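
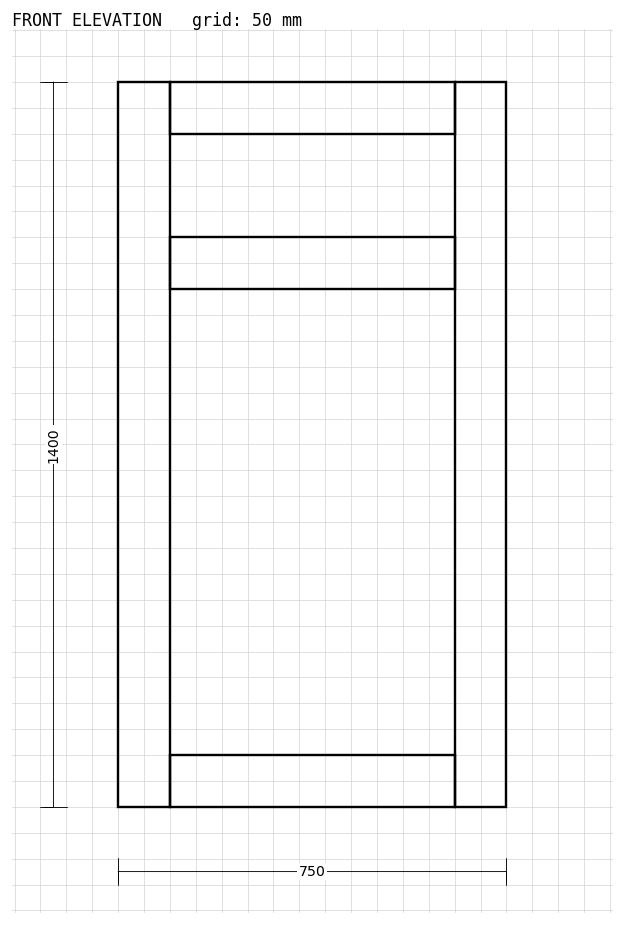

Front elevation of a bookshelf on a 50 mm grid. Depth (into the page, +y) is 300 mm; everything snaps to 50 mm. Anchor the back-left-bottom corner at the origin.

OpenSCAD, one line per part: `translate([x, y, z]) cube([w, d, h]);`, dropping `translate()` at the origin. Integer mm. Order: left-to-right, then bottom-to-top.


cube([100, 300, 1400]);
translate([100, 0, 0]) cube([550, 300, 100]);
translate([100, 0, 1000]) cube([550, 300, 100]);
translate([100, 0, 1300]) cube([550, 300, 100]);
translate([650, 0, 0]) cube([100, 300, 1400]);


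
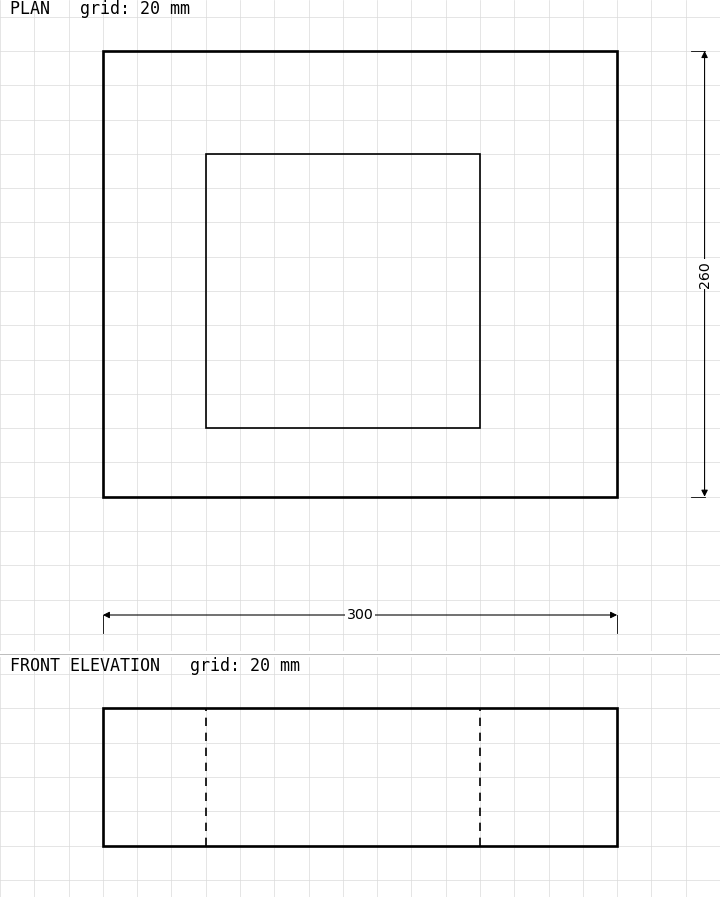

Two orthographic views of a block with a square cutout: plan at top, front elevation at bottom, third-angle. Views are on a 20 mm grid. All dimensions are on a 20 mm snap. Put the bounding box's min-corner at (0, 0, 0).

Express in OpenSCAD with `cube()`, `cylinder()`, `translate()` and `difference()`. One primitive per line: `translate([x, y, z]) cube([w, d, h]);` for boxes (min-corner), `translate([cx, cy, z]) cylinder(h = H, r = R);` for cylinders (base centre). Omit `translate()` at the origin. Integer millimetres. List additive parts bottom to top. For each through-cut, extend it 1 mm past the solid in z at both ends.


difference() {
  cube([300, 260, 80]);
  translate([60, 40, -1]) cube([160, 160, 82]);
}


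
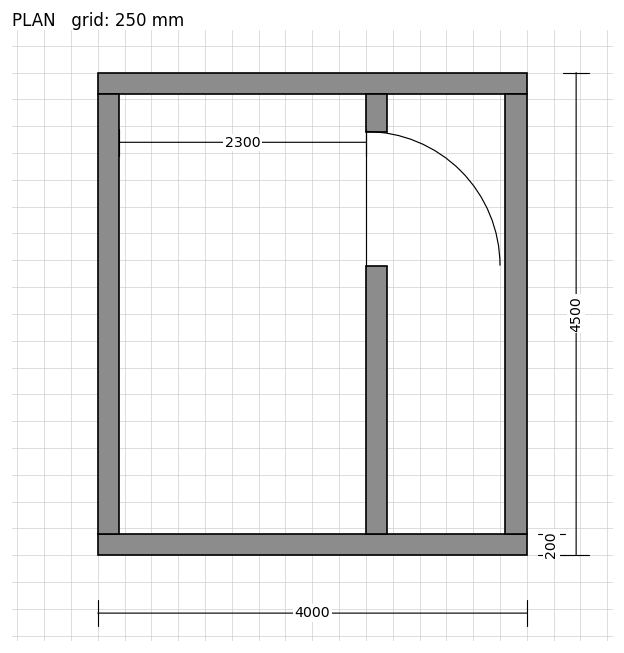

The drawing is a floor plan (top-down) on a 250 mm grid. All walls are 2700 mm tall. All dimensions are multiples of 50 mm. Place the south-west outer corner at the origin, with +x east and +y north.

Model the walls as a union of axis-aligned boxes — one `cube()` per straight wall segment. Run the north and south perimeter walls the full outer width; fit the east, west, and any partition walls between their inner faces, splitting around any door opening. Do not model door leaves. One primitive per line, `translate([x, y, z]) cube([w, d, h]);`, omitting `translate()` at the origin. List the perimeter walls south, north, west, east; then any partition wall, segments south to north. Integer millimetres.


cube([4000, 200, 2700]);
translate([0, 4300, 0]) cube([4000, 200, 2700]);
translate([0, 200, 0]) cube([200, 4100, 2700]);
translate([3800, 200, 0]) cube([200, 4100, 2700]);
translate([2500, 200, 0]) cube([200, 2500, 2700]);
translate([2500, 3950, 0]) cube([200, 350, 2700]);


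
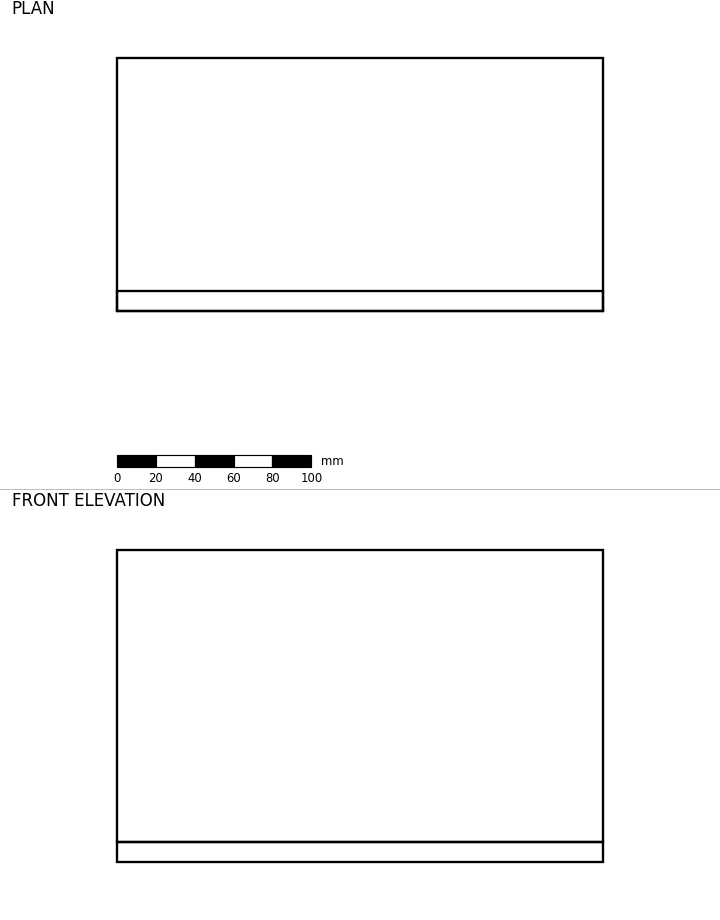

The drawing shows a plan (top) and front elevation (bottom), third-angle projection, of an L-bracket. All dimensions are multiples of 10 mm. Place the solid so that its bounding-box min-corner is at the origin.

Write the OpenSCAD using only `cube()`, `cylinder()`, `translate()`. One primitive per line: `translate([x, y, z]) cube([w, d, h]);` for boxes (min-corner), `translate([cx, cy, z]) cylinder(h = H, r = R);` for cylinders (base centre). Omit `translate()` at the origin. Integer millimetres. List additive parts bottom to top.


cube([250, 130, 10]);
translate([0, 0, 10]) cube([250, 10, 150]);


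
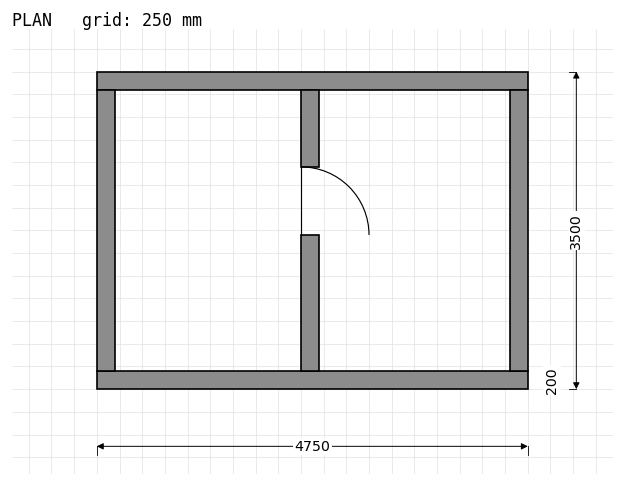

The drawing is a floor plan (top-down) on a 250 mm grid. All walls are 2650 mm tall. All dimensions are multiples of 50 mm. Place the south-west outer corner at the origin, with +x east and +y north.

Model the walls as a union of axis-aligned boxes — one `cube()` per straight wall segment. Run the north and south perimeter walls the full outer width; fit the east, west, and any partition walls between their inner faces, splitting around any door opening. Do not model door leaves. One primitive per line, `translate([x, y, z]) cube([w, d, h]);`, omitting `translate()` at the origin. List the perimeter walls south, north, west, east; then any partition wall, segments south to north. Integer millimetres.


cube([4750, 200, 2650]);
translate([0, 3300, 0]) cube([4750, 200, 2650]);
translate([0, 200, 0]) cube([200, 3100, 2650]);
translate([4550, 200, 0]) cube([200, 3100, 2650]);
translate([2250, 200, 0]) cube([200, 1500, 2650]);
translate([2250, 2450, 0]) cube([200, 850, 2650]);


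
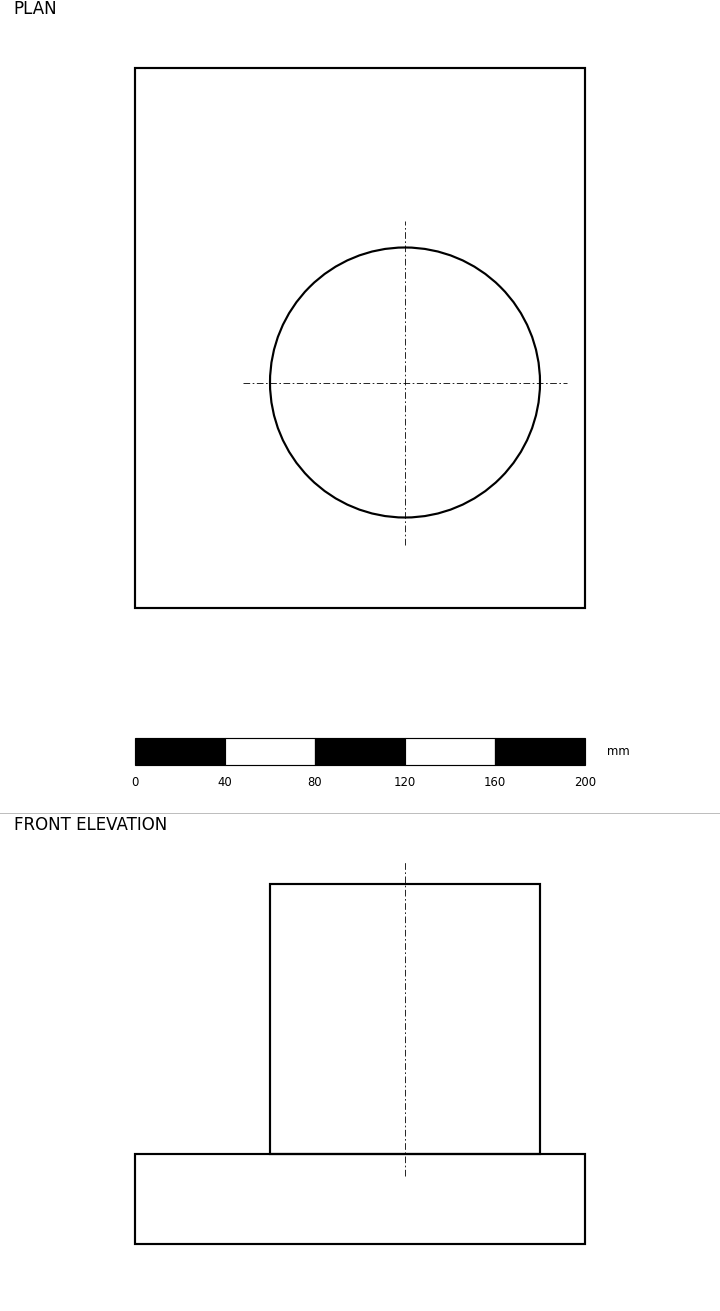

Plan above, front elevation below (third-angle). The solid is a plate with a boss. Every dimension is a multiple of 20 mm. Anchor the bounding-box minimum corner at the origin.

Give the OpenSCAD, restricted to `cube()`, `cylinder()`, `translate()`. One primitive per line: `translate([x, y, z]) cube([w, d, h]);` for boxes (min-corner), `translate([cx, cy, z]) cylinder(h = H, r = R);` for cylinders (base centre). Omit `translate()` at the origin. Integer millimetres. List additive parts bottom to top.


cube([200, 240, 40]);
translate([120, 100, 40]) cylinder(h = 120, r = 60);


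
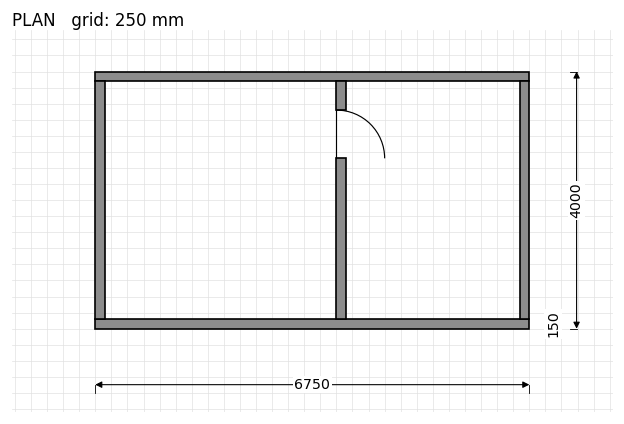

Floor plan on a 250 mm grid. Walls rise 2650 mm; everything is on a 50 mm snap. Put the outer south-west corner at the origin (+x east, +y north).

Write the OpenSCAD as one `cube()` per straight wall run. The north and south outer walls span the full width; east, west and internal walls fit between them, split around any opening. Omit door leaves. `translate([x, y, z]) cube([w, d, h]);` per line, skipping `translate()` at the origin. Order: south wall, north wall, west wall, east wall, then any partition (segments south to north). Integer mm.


cube([6750, 150, 2650]);
translate([0, 3850, 0]) cube([6750, 150, 2650]);
translate([0, 150, 0]) cube([150, 3700, 2650]);
translate([6600, 150, 0]) cube([150, 3700, 2650]);
translate([3750, 150, 0]) cube([150, 2500, 2650]);
translate([3750, 3400, 0]) cube([150, 450, 2650]);


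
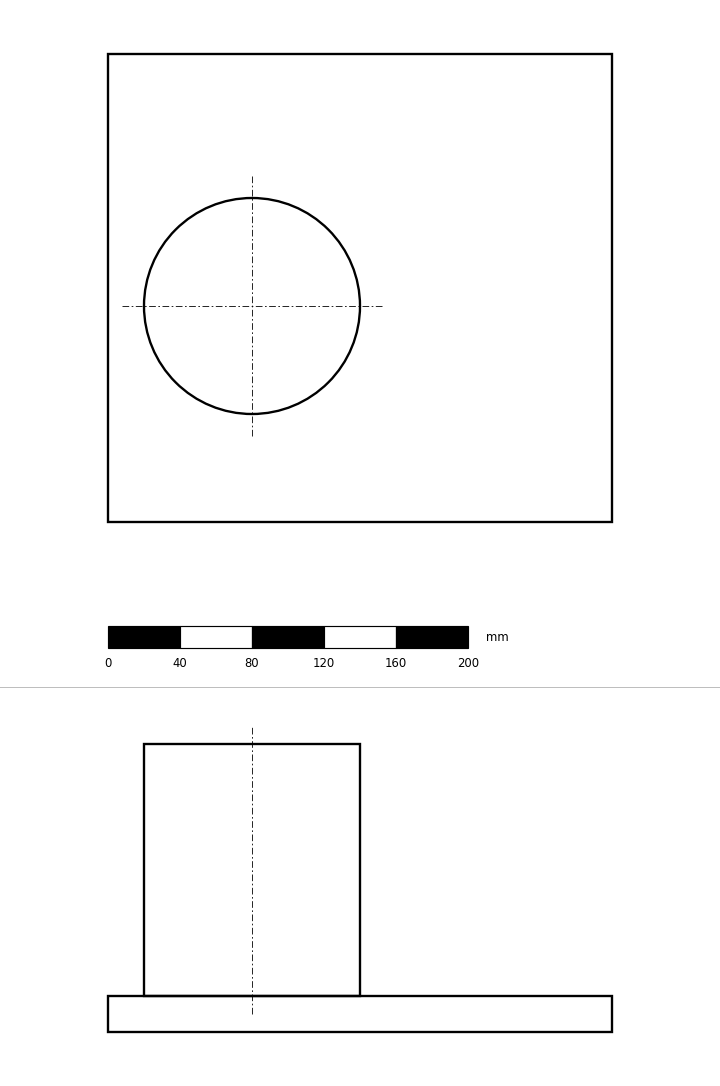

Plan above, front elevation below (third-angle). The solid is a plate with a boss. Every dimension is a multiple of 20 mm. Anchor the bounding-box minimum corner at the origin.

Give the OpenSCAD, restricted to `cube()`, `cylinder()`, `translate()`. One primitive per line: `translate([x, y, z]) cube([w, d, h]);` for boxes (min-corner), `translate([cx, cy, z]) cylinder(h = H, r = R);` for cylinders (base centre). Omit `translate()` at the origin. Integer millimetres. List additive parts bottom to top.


cube([280, 260, 20]);
translate([80, 120, 20]) cylinder(h = 140, r = 60);


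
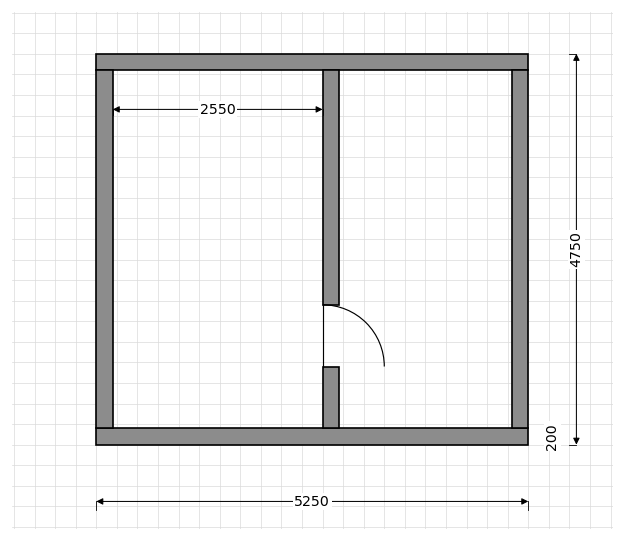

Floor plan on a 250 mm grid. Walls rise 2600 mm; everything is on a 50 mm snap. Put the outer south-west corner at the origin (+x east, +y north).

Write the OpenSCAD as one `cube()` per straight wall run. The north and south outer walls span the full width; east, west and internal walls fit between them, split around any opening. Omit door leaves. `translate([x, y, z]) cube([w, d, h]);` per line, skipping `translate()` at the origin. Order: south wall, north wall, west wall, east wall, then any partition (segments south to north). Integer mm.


cube([5250, 200, 2600]);
translate([0, 4550, 0]) cube([5250, 200, 2600]);
translate([0, 200, 0]) cube([200, 4350, 2600]);
translate([5050, 200, 0]) cube([200, 4350, 2600]);
translate([2750, 200, 0]) cube([200, 750, 2600]);
translate([2750, 1700, 0]) cube([200, 2850, 2600]);


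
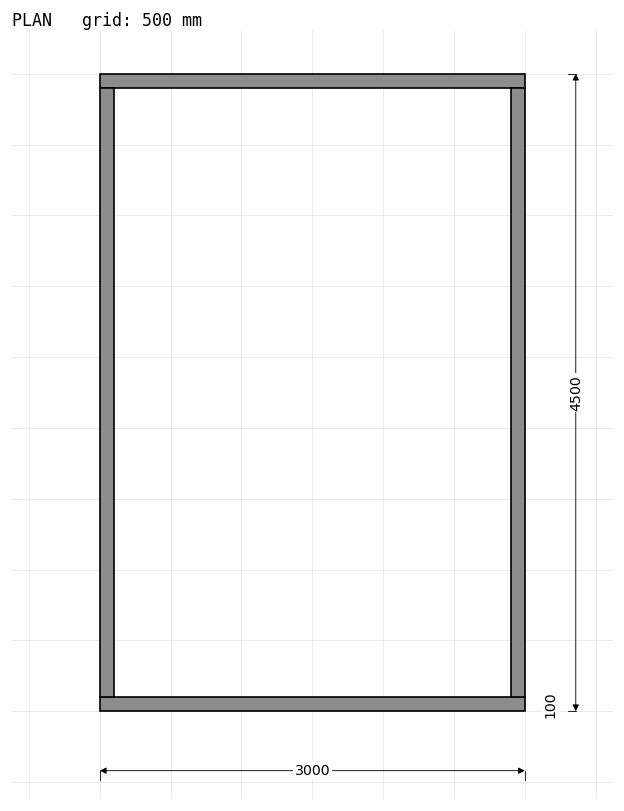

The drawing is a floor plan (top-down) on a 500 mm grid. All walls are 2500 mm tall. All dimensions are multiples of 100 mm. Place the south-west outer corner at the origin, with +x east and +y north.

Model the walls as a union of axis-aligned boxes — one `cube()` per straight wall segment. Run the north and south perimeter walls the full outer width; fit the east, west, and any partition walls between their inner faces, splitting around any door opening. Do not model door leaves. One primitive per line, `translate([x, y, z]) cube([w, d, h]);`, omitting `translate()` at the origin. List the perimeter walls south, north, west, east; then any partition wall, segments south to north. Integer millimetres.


cube([3000, 100, 2500]);
translate([0, 4400, 0]) cube([3000, 100, 2500]);
translate([0, 100, 0]) cube([100, 4300, 2500]);
translate([2900, 100, 0]) cube([100, 4300, 2500]);


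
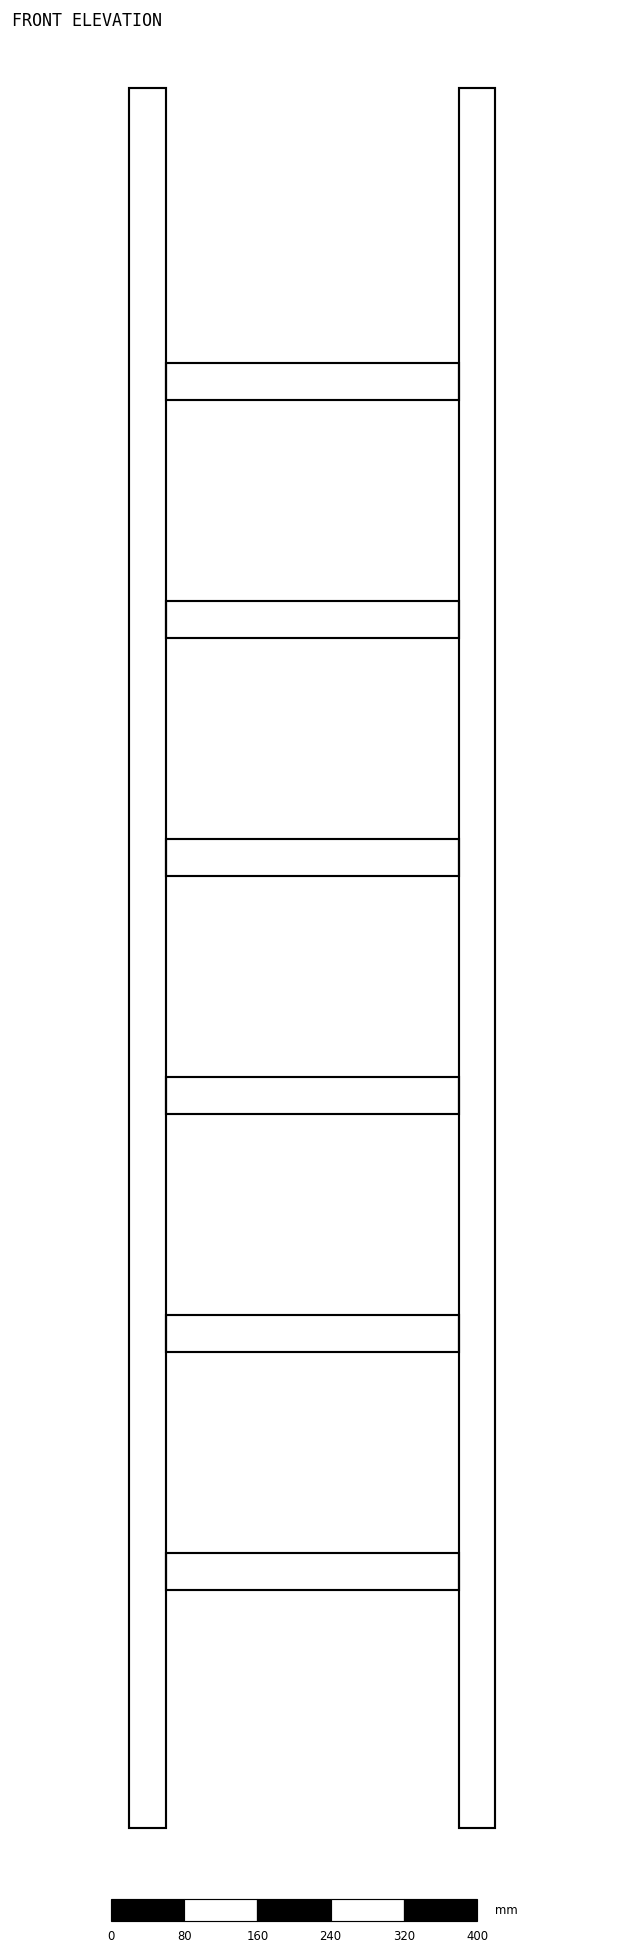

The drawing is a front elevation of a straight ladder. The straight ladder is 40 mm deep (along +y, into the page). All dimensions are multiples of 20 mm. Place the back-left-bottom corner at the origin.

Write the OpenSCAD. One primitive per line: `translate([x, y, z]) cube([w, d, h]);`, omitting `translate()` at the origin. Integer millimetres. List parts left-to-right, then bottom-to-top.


cube([40, 40, 1900]);
translate([40, 0, 260]) cube([320, 40, 40]);
translate([40, 0, 520]) cube([320, 40, 40]);
translate([40, 0, 780]) cube([320, 40, 40]);
translate([40, 0, 1040]) cube([320, 40, 40]);
translate([40, 0, 1300]) cube([320, 40, 40]);
translate([40, 0, 1560]) cube([320, 40, 40]);
translate([360, 0, 0]) cube([40, 40, 1900]);


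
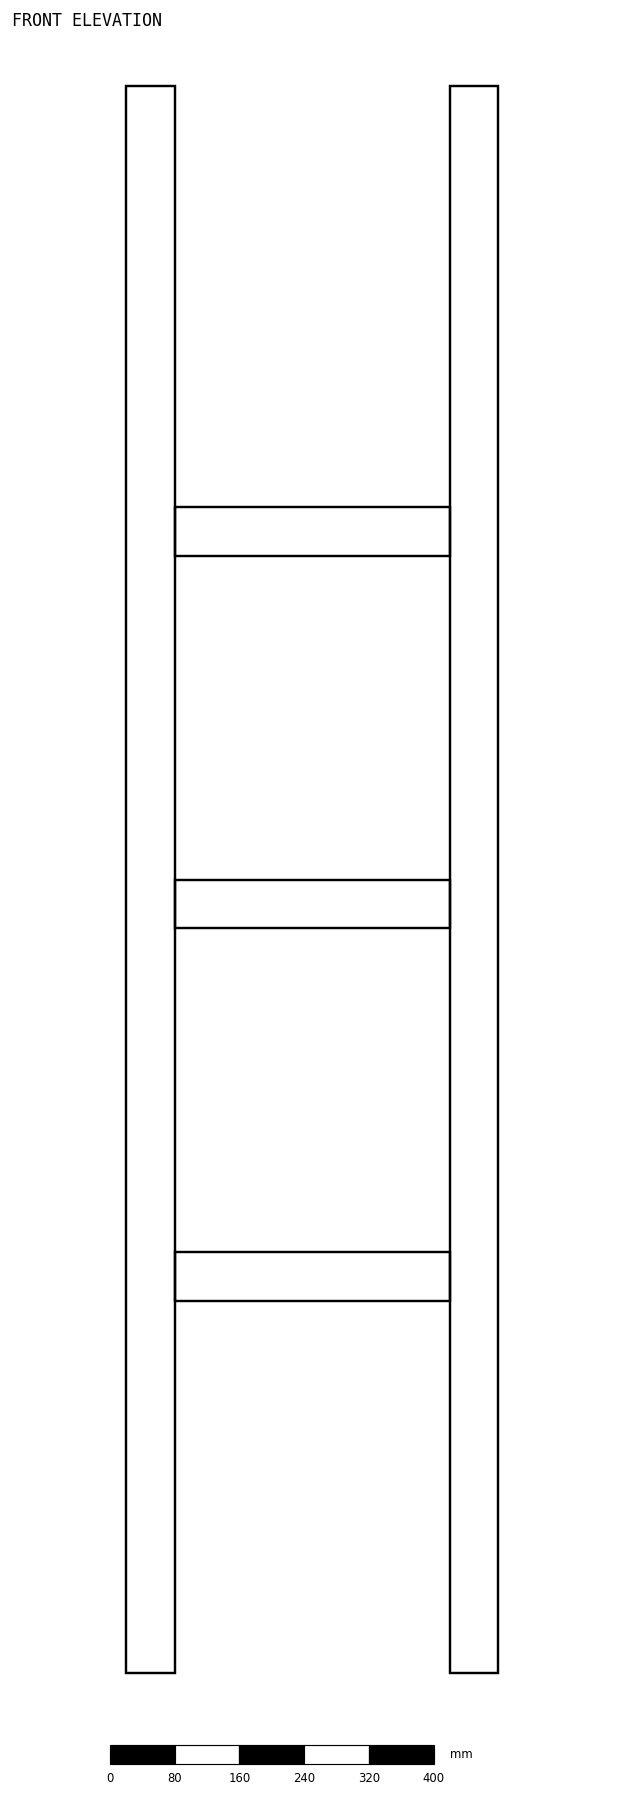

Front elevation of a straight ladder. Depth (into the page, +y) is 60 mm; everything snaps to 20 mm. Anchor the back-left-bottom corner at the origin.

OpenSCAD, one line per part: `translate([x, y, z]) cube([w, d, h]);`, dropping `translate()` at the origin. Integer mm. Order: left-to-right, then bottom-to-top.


cube([60, 60, 1960]);
translate([60, 0, 460]) cube([340, 60, 60]);
translate([60, 0, 920]) cube([340, 60, 60]);
translate([60, 0, 1380]) cube([340, 60, 60]);
translate([400, 0, 0]) cube([60, 60, 1960]);


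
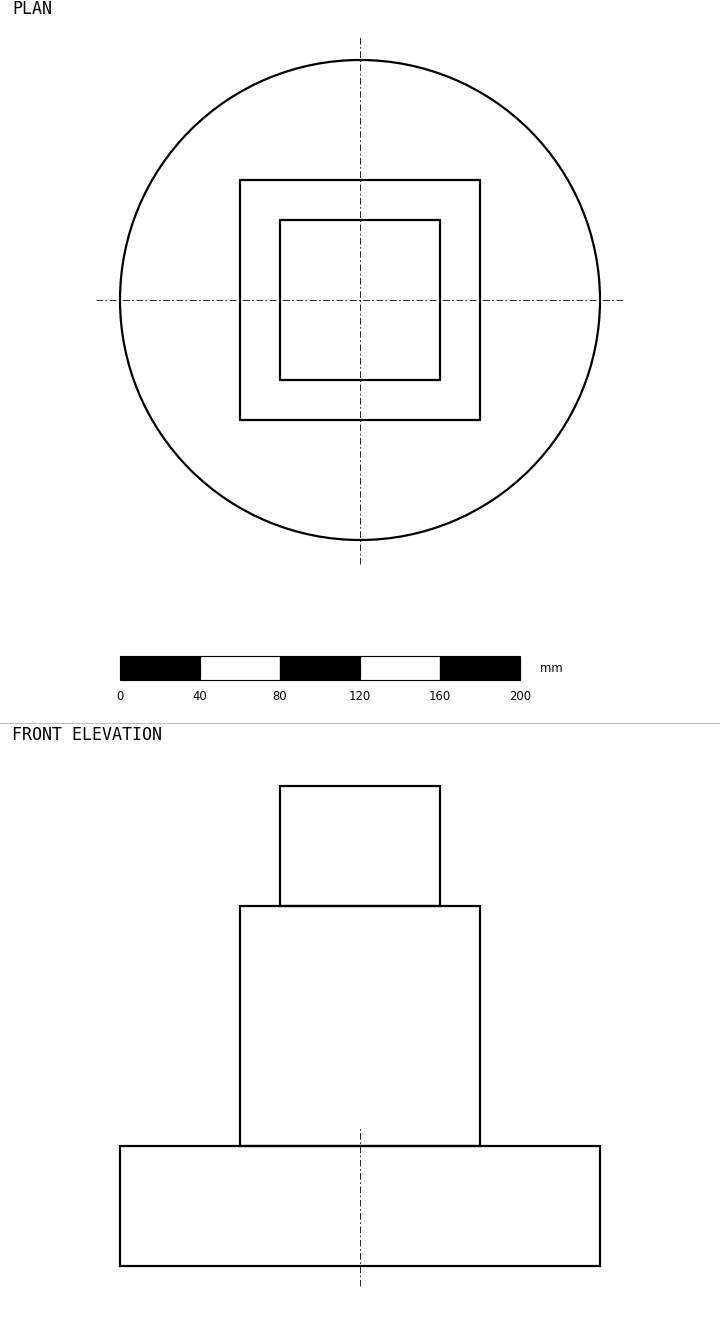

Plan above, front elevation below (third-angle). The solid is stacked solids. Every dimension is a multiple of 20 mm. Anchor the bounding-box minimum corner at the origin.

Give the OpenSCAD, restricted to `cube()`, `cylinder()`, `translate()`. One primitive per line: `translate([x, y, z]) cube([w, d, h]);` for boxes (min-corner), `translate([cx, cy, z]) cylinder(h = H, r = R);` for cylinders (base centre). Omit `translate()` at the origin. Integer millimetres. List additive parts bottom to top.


translate([120, 120, 0]) cylinder(h = 60, r = 120);
translate([60, 60, 60]) cube([120, 120, 120]);
translate([80, 80, 180]) cube([80, 80, 60]);


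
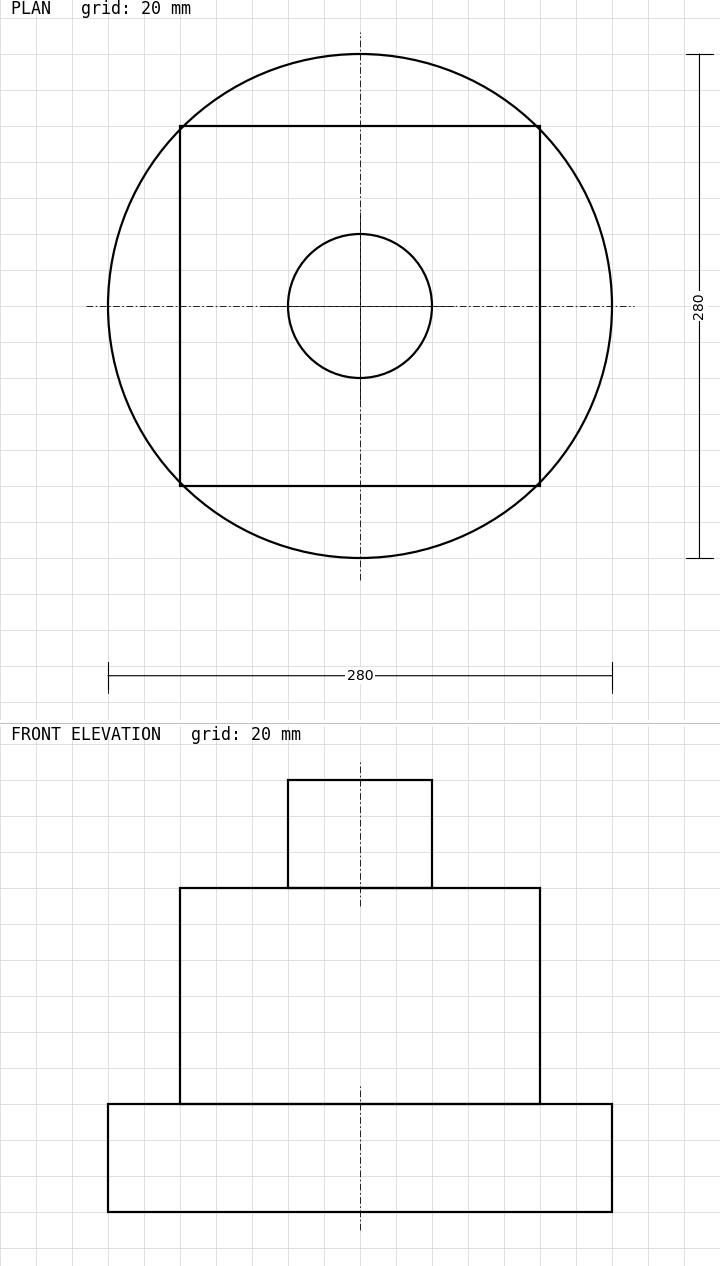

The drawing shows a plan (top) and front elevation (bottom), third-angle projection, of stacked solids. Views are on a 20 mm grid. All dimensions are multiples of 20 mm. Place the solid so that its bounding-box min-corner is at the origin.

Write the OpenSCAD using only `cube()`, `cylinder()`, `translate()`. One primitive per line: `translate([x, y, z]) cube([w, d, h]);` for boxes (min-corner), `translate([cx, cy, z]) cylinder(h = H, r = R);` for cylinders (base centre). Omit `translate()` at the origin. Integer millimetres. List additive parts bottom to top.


translate([140, 140, 0]) cylinder(h = 60, r = 140);
translate([40, 40, 60]) cube([200, 200, 120]);
translate([140, 140, 180]) cylinder(h = 60, r = 40);


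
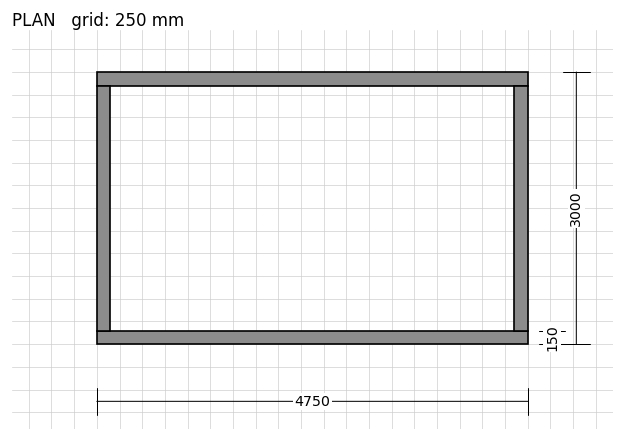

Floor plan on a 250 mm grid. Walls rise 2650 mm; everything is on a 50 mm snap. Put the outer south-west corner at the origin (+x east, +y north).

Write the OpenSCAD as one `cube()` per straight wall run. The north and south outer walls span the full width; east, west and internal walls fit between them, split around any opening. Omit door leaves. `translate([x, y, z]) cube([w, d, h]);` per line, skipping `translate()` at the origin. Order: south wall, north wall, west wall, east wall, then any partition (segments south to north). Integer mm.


cube([4750, 150, 2650]);
translate([0, 2850, 0]) cube([4750, 150, 2650]);
translate([0, 150, 0]) cube([150, 2700, 2650]);
translate([4600, 150, 0]) cube([150, 2700, 2650]);


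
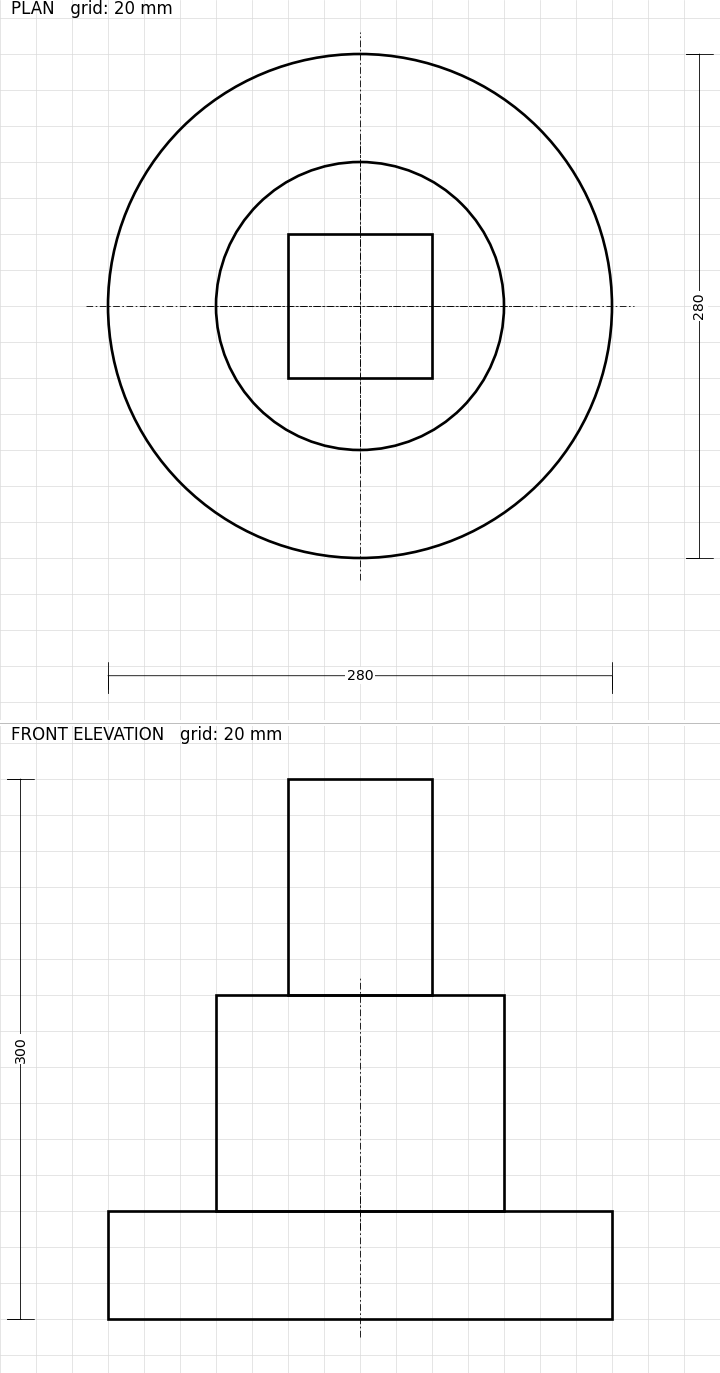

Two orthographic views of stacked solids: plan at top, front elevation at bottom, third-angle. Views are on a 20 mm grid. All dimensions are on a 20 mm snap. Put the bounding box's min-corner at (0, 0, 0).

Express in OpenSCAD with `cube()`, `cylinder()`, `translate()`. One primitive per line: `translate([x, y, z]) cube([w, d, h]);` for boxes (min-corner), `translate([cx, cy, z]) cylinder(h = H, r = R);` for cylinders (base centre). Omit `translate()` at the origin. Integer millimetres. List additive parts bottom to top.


translate([140, 140, 0]) cylinder(h = 60, r = 140);
translate([140, 140, 60]) cylinder(h = 120, r = 80);
translate([100, 100, 180]) cube([80, 80, 120]);


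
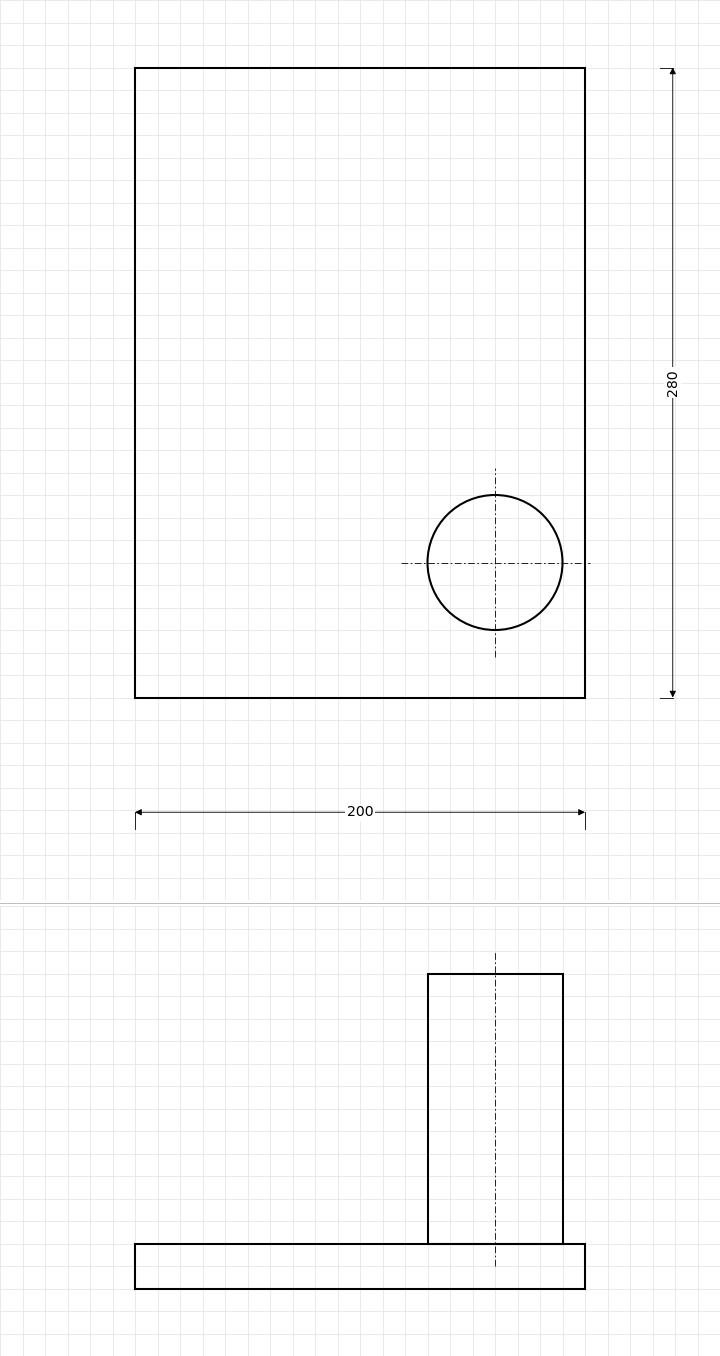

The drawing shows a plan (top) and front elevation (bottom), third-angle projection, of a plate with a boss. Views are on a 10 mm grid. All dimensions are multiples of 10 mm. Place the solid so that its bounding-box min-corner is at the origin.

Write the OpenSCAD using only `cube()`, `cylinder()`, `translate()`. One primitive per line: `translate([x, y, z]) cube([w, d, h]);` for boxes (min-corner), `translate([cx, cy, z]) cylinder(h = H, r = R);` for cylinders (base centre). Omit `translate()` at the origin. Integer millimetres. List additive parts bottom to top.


cube([200, 280, 20]);
translate([160, 60, 20]) cylinder(h = 120, r = 30);


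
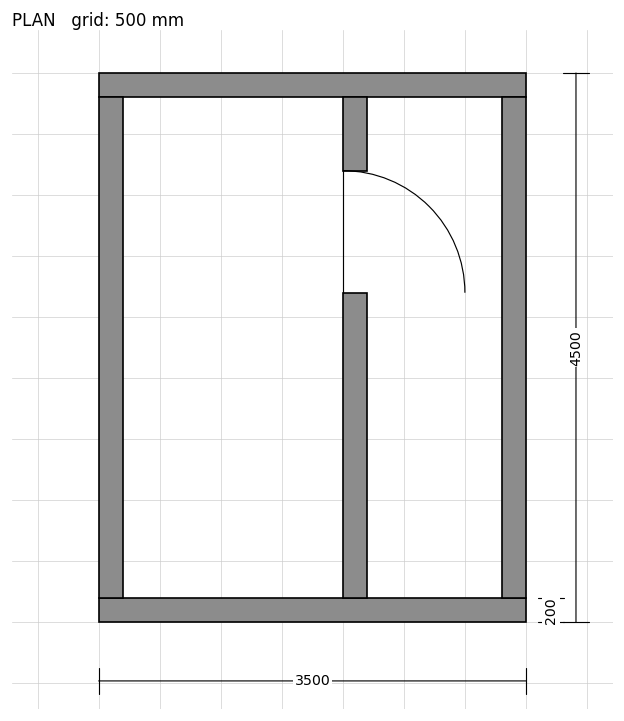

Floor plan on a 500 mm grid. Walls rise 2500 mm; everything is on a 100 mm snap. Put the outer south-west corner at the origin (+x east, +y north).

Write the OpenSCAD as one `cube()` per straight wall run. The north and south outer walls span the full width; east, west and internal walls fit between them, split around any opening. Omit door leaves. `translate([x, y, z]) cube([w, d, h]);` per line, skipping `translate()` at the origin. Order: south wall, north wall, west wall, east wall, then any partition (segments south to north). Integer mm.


cube([3500, 200, 2500]);
translate([0, 4300, 0]) cube([3500, 200, 2500]);
translate([0, 200, 0]) cube([200, 4100, 2500]);
translate([3300, 200, 0]) cube([200, 4100, 2500]);
translate([2000, 200, 0]) cube([200, 2500, 2500]);
translate([2000, 3700, 0]) cube([200, 600, 2500]);


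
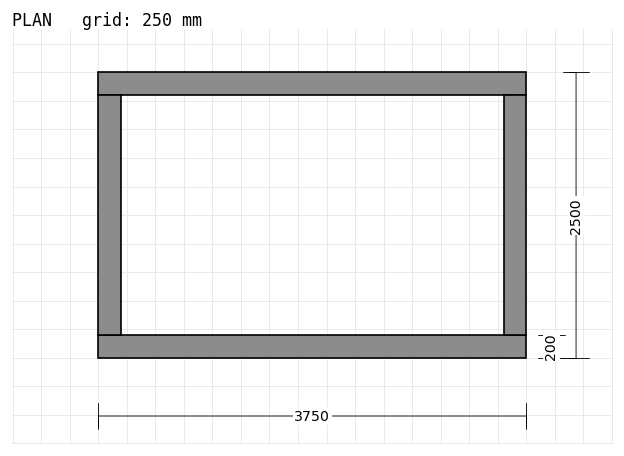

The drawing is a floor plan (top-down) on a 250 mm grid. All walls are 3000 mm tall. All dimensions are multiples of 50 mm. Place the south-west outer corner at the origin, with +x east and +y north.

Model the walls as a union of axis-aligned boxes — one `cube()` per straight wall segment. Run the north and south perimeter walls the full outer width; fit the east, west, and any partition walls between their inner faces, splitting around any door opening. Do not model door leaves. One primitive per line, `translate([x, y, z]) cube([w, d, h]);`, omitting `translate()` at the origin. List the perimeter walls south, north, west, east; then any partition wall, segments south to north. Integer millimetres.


cube([3750, 200, 3000]);
translate([0, 2300, 0]) cube([3750, 200, 3000]);
translate([0, 200, 0]) cube([200, 2100, 3000]);
translate([3550, 200, 0]) cube([200, 2100, 3000]);


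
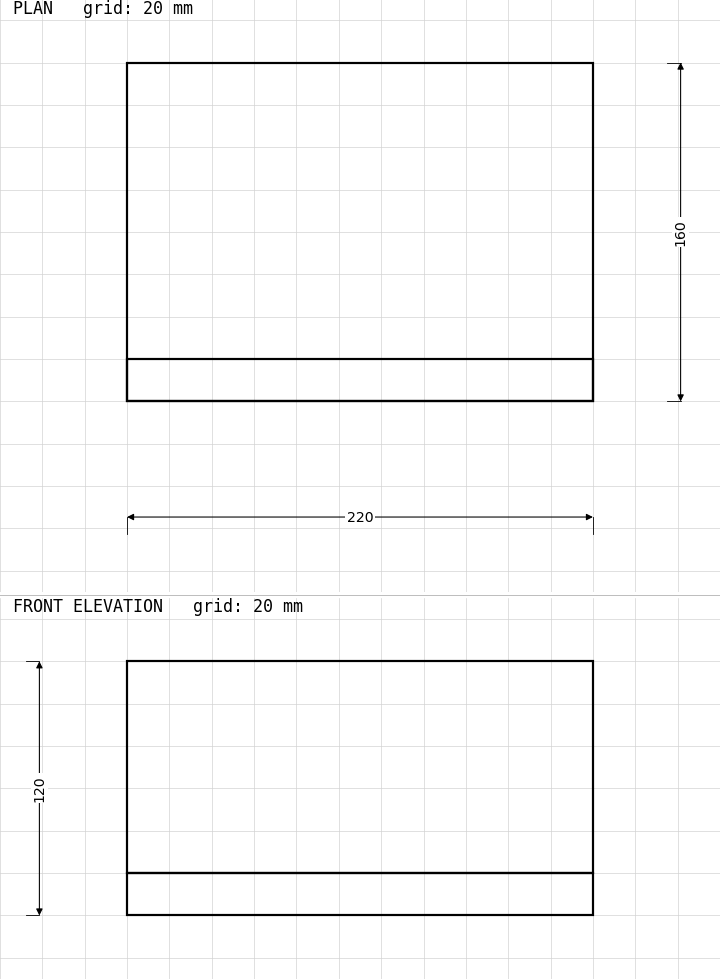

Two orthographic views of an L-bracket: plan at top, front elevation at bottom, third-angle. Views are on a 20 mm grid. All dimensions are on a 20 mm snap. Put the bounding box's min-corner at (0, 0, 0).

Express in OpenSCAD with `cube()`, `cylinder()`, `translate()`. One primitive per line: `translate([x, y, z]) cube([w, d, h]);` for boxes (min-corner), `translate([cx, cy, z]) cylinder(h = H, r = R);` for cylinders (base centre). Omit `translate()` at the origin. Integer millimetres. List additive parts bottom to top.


cube([220, 160, 20]);
translate([0, 0, 20]) cube([220, 20, 100]);


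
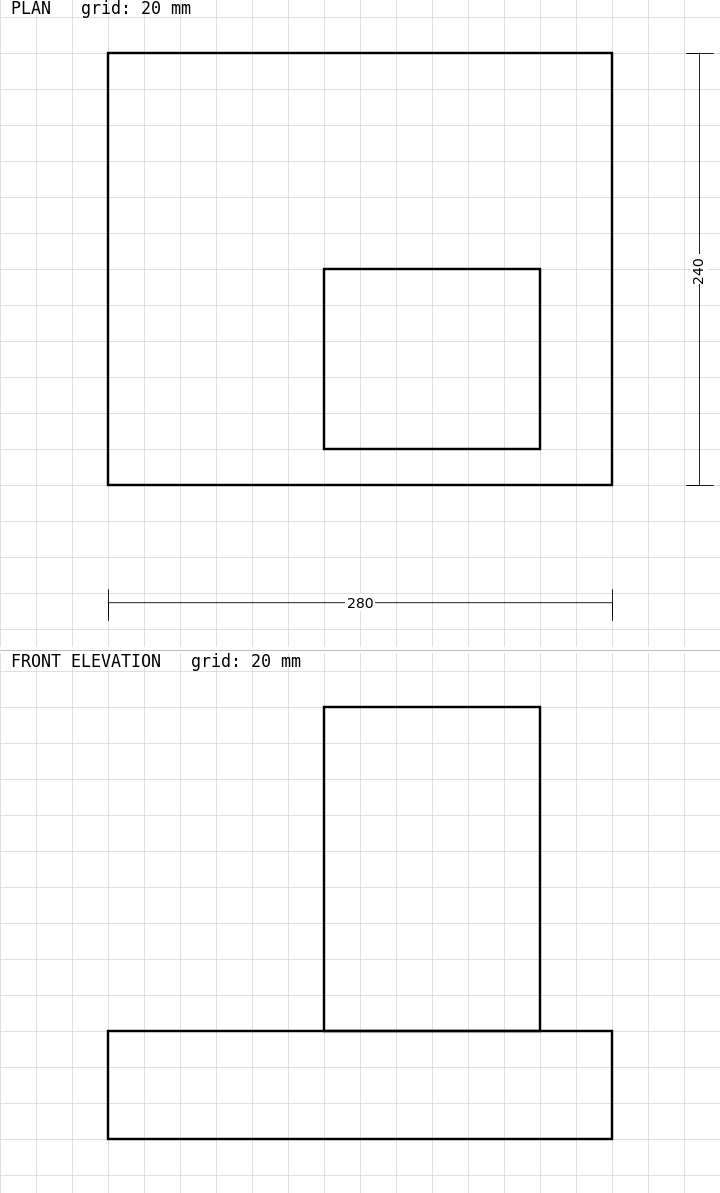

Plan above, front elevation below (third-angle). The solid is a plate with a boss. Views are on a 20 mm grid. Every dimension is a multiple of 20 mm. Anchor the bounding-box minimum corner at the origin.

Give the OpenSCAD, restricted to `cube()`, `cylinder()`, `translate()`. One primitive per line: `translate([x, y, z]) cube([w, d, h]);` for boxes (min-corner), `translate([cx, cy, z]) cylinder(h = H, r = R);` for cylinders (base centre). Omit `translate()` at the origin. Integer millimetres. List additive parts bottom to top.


cube([280, 240, 60]);
translate([120, 20, 60]) cube([120, 100, 180]);


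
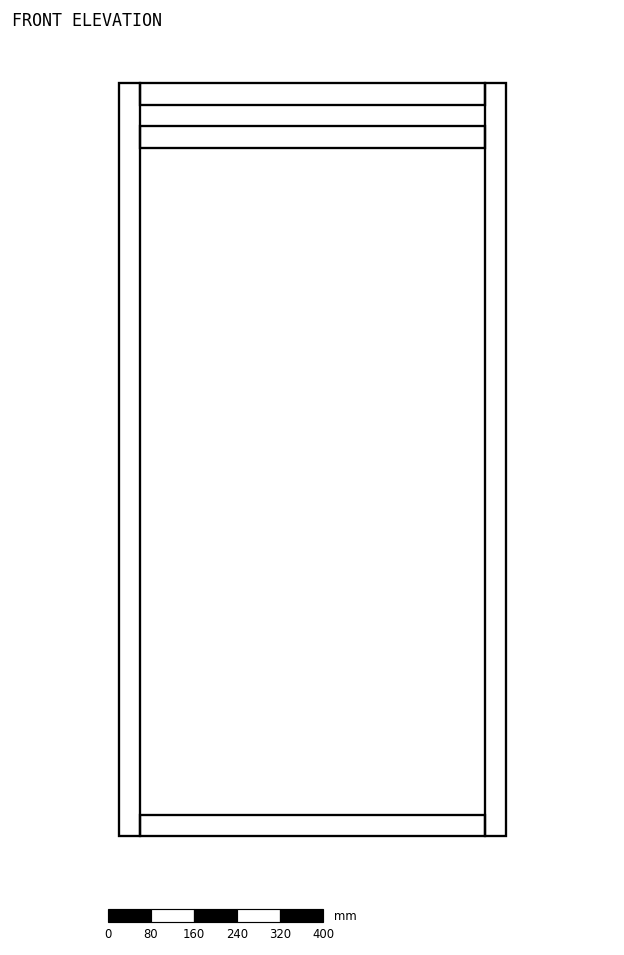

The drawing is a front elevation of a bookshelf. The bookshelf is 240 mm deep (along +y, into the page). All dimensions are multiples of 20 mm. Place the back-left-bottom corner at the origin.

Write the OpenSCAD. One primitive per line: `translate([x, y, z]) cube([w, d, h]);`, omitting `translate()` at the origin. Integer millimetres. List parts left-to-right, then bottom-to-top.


cube([40, 240, 1400]);
translate([40, 0, 0]) cube([640, 240, 40]);
translate([40, 0, 1280]) cube([640, 240, 40]);
translate([40, 0, 1360]) cube([640, 240, 40]);
translate([680, 0, 0]) cube([40, 240, 1400]);


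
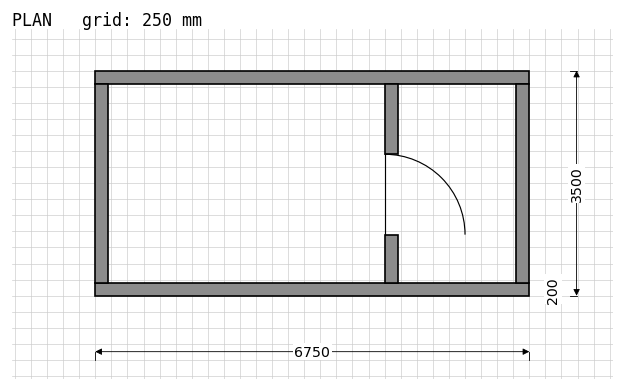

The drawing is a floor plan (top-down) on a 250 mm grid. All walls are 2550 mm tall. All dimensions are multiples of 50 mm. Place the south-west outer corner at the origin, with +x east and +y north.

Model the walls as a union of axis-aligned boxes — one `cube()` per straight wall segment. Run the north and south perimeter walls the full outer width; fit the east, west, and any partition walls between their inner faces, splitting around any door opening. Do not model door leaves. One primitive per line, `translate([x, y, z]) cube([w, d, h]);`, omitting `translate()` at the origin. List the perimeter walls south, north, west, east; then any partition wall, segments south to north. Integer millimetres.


cube([6750, 200, 2550]);
translate([0, 3300, 0]) cube([6750, 200, 2550]);
translate([0, 200, 0]) cube([200, 3100, 2550]);
translate([6550, 200, 0]) cube([200, 3100, 2550]);
translate([4500, 200, 0]) cube([200, 750, 2550]);
translate([4500, 2200, 0]) cube([200, 1100, 2550]);


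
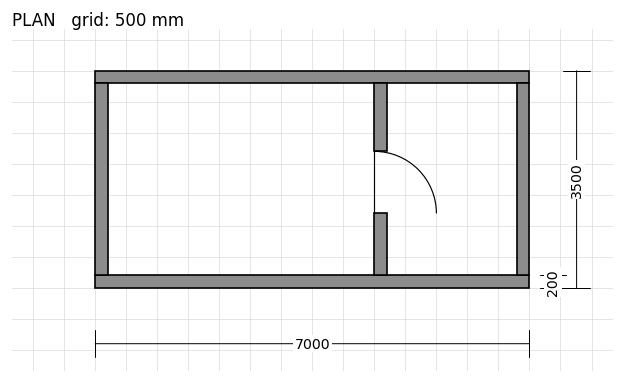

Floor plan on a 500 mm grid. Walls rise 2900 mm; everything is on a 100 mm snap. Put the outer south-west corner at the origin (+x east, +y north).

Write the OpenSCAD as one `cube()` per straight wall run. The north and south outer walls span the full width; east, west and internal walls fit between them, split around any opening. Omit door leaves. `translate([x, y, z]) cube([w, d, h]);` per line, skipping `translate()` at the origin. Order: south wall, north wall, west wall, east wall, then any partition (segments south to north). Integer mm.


cube([7000, 200, 2900]);
translate([0, 3300, 0]) cube([7000, 200, 2900]);
translate([0, 200, 0]) cube([200, 3100, 2900]);
translate([6800, 200, 0]) cube([200, 3100, 2900]);
translate([4500, 200, 0]) cube([200, 1000, 2900]);
translate([4500, 2200, 0]) cube([200, 1100, 2900]);


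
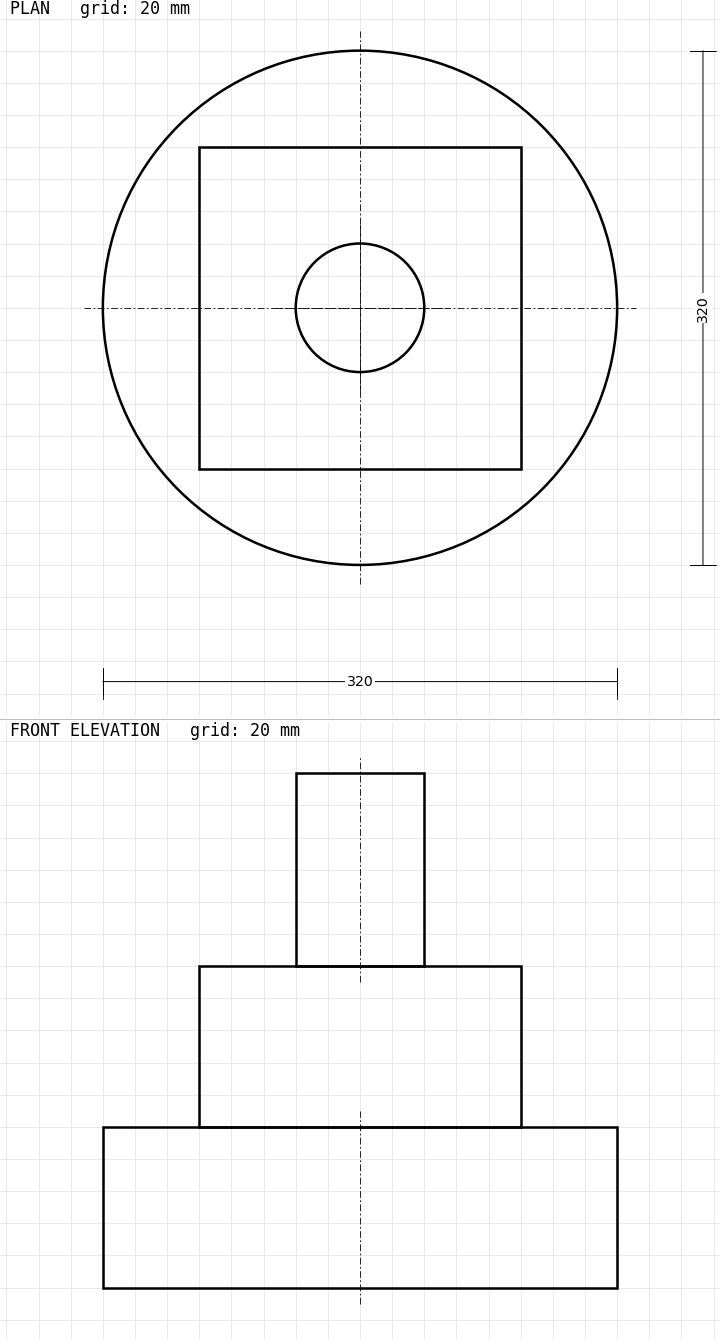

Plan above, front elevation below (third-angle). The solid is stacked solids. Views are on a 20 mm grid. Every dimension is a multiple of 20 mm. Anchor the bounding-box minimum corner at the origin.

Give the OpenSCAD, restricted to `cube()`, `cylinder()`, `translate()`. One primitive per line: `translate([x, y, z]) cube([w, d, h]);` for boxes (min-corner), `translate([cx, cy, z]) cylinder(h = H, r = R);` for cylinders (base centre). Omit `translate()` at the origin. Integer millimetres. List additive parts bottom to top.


translate([160, 160, 0]) cylinder(h = 100, r = 160);
translate([60, 60, 100]) cube([200, 200, 100]);
translate([160, 160, 200]) cylinder(h = 120, r = 40);


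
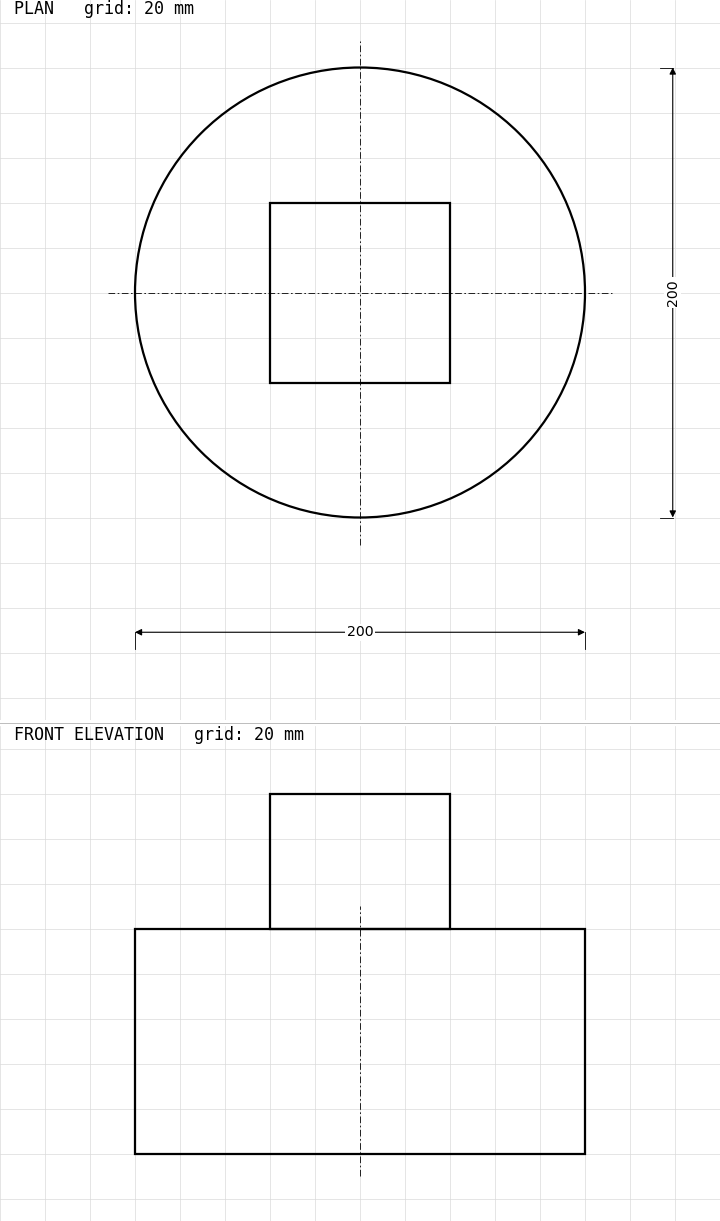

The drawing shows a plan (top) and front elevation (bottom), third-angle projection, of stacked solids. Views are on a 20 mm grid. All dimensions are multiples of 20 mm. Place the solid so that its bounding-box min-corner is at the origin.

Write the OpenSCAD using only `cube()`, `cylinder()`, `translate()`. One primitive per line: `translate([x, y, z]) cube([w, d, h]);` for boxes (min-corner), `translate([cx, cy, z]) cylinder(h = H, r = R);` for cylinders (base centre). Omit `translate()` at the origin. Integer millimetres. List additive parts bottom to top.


translate([100, 100, 0]) cylinder(h = 100, r = 100);
translate([60, 60, 100]) cube([80, 80, 60]);


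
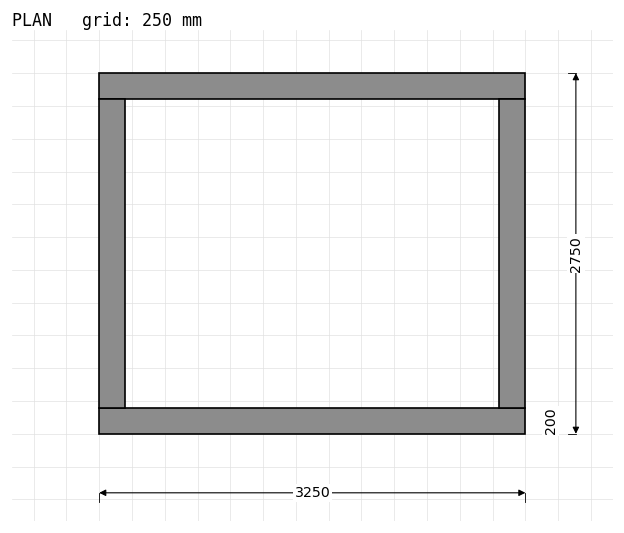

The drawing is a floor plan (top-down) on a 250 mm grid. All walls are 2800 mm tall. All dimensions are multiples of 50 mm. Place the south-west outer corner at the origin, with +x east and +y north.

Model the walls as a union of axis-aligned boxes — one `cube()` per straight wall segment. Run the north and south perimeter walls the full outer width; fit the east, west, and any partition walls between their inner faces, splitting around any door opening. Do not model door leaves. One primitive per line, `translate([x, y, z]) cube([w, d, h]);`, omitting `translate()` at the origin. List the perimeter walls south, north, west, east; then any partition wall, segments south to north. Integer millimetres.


cube([3250, 200, 2800]);
translate([0, 2550, 0]) cube([3250, 200, 2800]);
translate([0, 200, 0]) cube([200, 2350, 2800]);
translate([3050, 200, 0]) cube([200, 2350, 2800]);


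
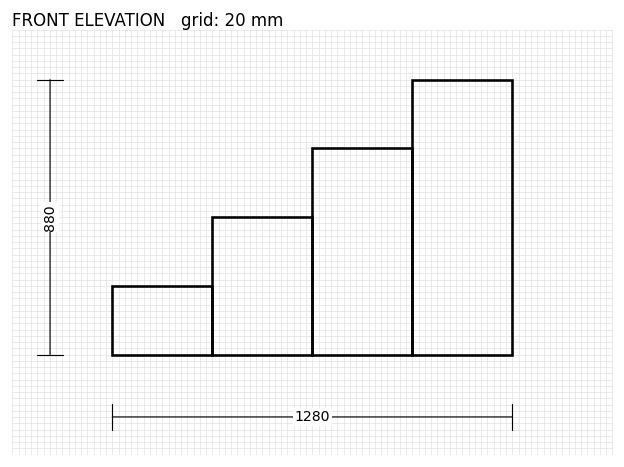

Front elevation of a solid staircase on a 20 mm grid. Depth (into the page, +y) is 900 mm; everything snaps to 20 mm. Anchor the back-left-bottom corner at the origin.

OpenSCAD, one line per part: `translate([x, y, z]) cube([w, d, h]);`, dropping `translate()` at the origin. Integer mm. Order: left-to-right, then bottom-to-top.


cube([320, 900, 220]);
translate([320, 0, 0]) cube([320, 900, 440]);
translate([640, 0, 0]) cube([320, 900, 660]);
translate([960, 0, 0]) cube([320, 900, 880]);


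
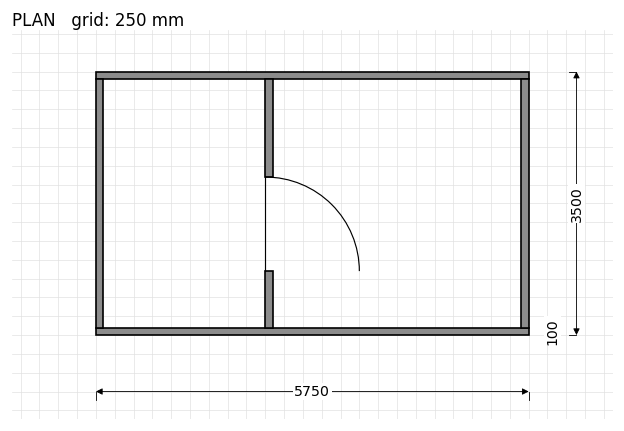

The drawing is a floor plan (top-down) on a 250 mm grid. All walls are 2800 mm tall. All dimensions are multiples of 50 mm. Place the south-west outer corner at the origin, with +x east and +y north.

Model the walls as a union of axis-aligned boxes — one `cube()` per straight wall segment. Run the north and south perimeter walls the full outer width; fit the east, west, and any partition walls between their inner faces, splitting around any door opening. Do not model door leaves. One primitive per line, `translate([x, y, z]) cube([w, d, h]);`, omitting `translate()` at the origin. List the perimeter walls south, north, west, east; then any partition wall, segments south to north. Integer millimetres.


cube([5750, 100, 2800]);
translate([0, 3400, 0]) cube([5750, 100, 2800]);
translate([0, 100, 0]) cube([100, 3300, 2800]);
translate([5650, 100, 0]) cube([100, 3300, 2800]);
translate([2250, 100, 0]) cube([100, 750, 2800]);
translate([2250, 2100, 0]) cube([100, 1300, 2800]);


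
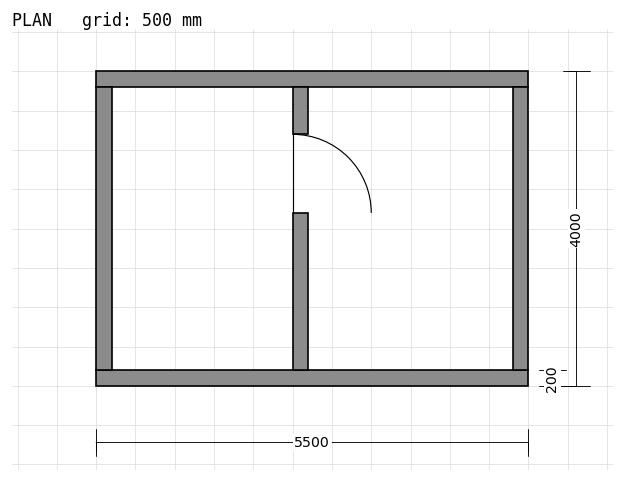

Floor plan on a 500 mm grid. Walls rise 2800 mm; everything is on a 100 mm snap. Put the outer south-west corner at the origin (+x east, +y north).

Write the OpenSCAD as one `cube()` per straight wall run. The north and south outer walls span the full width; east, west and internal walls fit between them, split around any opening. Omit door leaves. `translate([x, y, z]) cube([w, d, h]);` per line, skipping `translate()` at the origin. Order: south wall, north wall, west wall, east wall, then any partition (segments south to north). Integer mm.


cube([5500, 200, 2800]);
translate([0, 3800, 0]) cube([5500, 200, 2800]);
translate([0, 200, 0]) cube([200, 3600, 2800]);
translate([5300, 200, 0]) cube([200, 3600, 2800]);
translate([2500, 200, 0]) cube([200, 2000, 2800]);
translate([2500, 3200, 0]) cube([200, 600, 2800]);


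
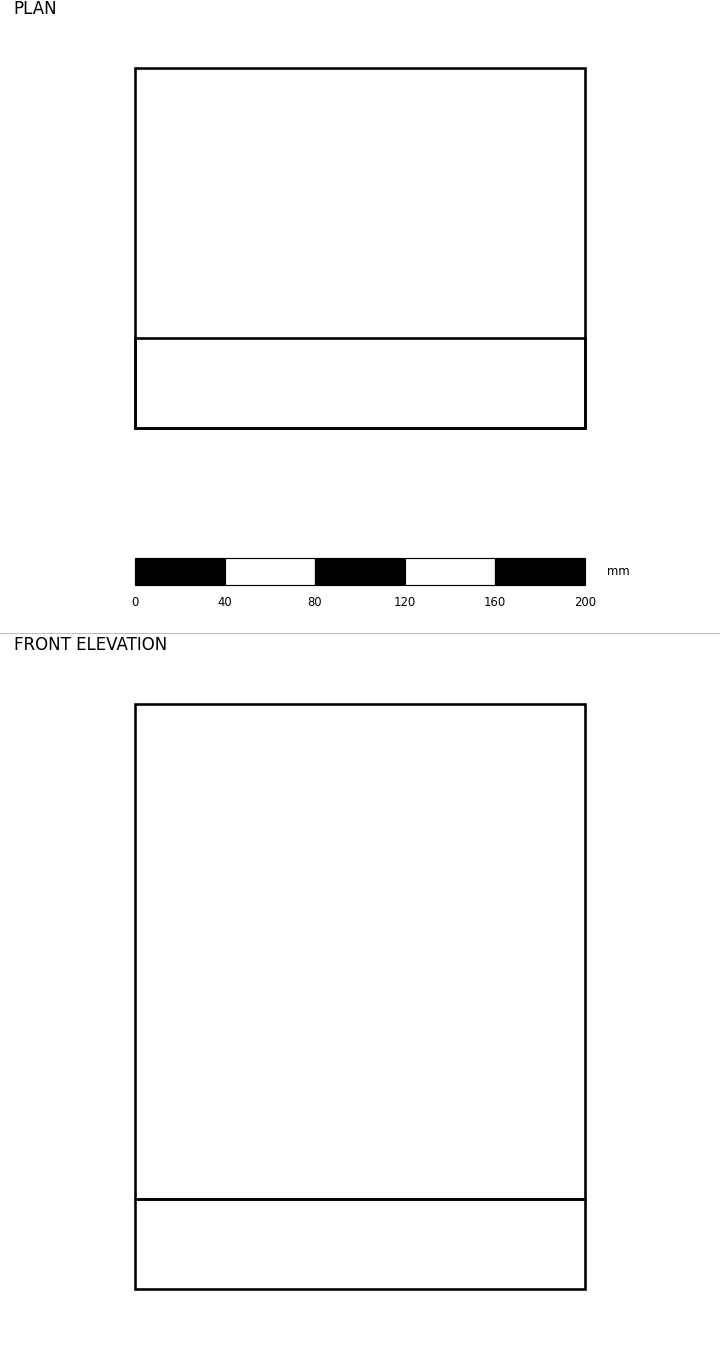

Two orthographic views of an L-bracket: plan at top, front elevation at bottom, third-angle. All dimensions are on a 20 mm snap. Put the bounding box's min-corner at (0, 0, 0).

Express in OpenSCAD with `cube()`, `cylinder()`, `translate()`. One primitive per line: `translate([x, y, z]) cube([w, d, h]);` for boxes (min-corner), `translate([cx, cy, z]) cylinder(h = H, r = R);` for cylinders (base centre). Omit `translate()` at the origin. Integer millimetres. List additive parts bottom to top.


cube([200, 160, 40]);
translate([0, 0, 40]) cube([200, 40, 220]);


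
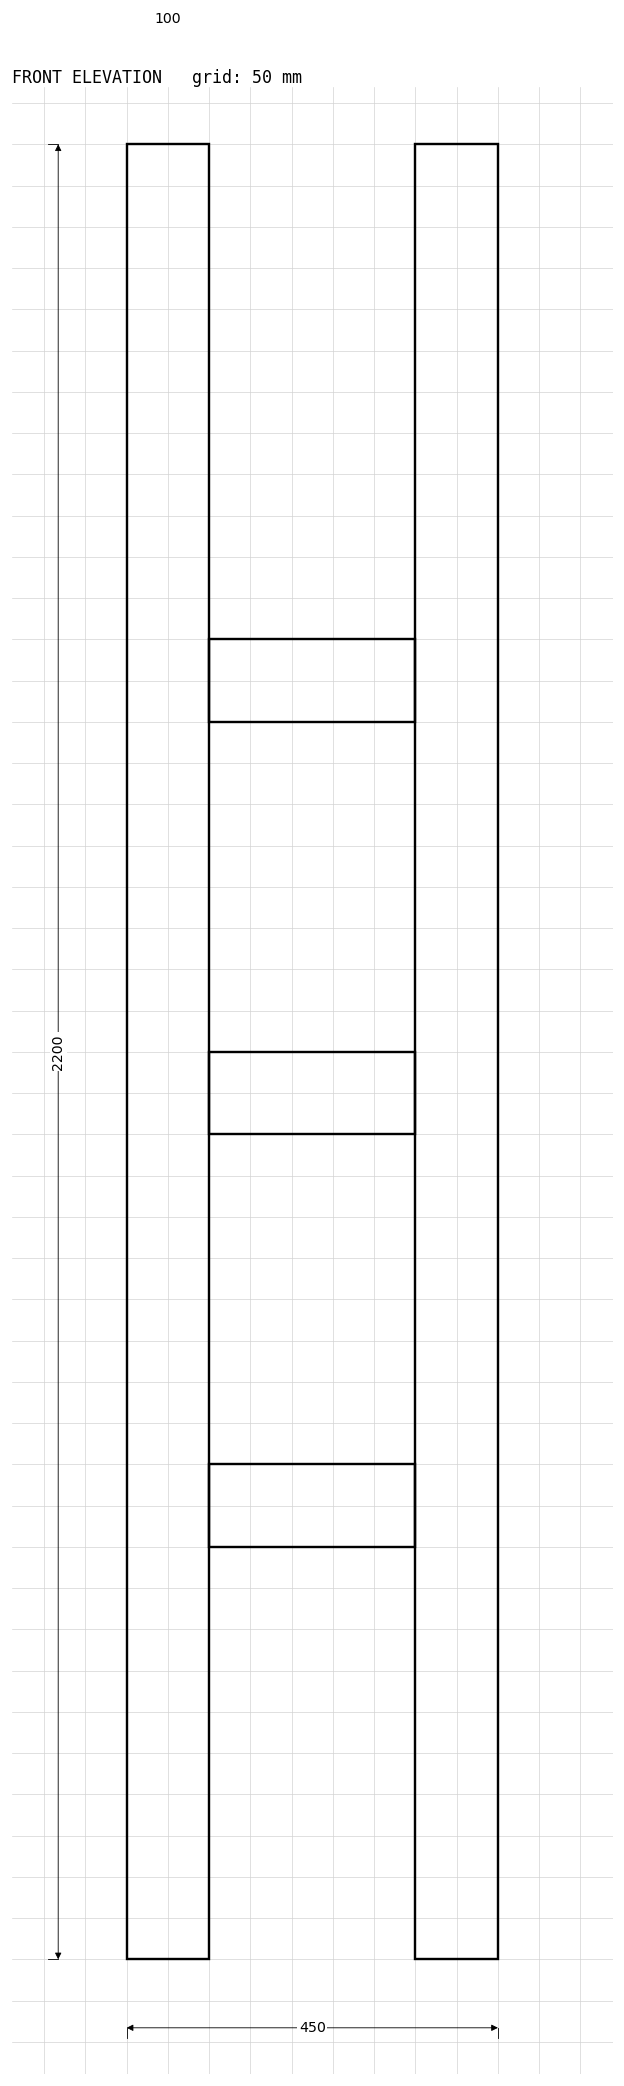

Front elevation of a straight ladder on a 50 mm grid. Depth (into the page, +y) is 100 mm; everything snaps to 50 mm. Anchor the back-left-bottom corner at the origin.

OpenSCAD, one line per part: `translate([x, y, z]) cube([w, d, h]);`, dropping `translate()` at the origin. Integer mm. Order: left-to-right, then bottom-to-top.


cube([100, 100, 2200]);
translate([100, 0, 500]) cube([250, 100, 100]);
translate([100, 0, 1000]) cube([250, 100, 100]);
translate([100, 0, 1500]) cube([250, 100, 100]);
translate([350, 0, 0]) cube([100, 100, 2200]);


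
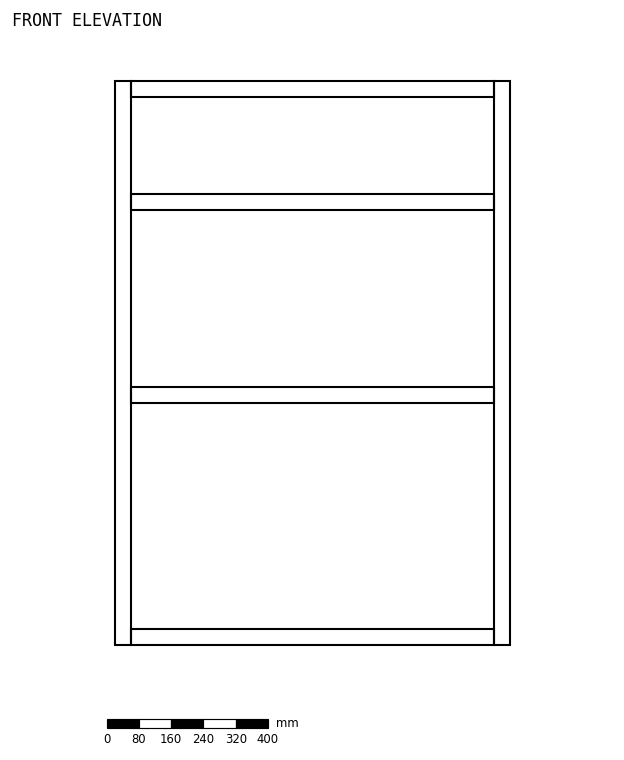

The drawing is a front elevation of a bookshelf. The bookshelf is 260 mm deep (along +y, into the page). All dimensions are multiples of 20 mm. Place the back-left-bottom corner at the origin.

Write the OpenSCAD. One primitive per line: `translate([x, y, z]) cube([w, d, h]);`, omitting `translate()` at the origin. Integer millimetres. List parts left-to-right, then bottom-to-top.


cube([40, 260, 1400]);
translate([40, 0, 0]) cube([900, 260, 40]);
translate([40, 0, 600]) cube([900, 260, 40]);
translate([40, 0, 1080]) cube([900, 260, 40]);
translate([40, 0, 1360]) cube([900, 260, 40]);
translate([940, 0, 0]) cube([40, 260, 1400]);


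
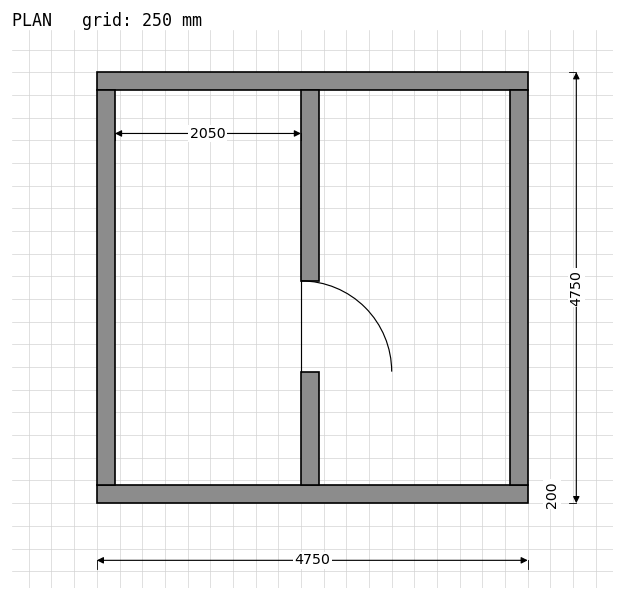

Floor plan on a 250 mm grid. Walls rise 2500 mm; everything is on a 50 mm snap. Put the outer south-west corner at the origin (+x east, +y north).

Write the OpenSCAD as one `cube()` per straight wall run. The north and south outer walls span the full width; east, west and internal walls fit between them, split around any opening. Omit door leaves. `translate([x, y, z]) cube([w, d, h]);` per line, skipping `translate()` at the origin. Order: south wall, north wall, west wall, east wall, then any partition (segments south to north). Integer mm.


cube([4750, 200, 2500]);
translate([0, 4550, 0]) cube([4750, 200, 2500]);
translate([0, 200, 0]) cube([200, 4350, 2500]);
translate([4550, 200, 0]) cube([200, 4350, 2500]);
translate([2250, 200, 0]) cube([200, 1250, 2500]);
translate([2250, 2450, 0]) cube([200, 2100, 2500]);


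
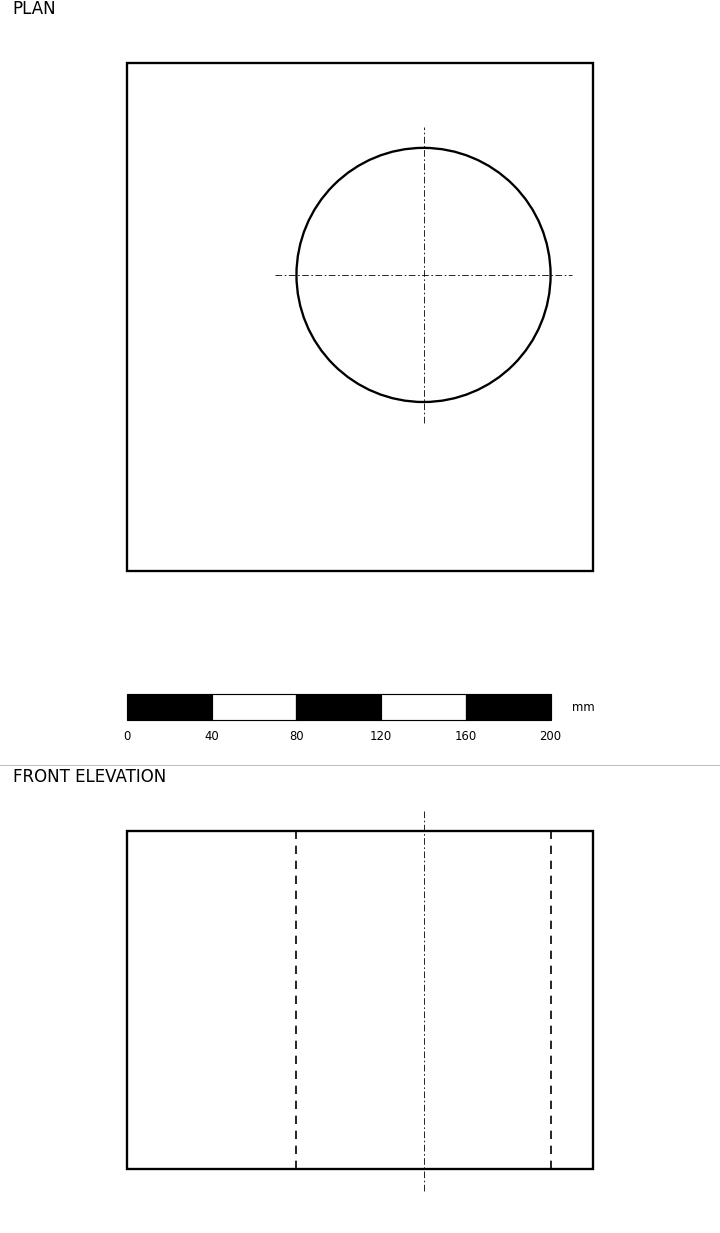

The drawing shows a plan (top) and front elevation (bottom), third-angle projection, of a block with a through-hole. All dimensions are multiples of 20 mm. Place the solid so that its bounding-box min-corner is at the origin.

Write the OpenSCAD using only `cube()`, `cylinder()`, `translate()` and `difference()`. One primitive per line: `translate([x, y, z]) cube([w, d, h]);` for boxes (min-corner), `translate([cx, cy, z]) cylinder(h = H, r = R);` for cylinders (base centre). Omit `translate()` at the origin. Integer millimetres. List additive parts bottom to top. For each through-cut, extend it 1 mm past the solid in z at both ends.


difference() {
  cube([220, 240, 160]);
  translate([140, 140, -1]) cylinder(h = 162, r = 60);
}
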